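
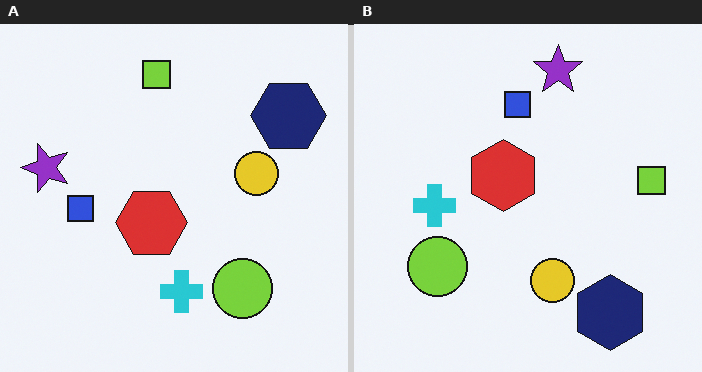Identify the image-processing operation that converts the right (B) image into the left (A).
This is the original image rotated 90° counter-clockwise.

The navy hexagon sits in the bottom-right of the right (B) image and the top-right of the left (A) — consistent with a whole-image 90° counter-clockwise rotation.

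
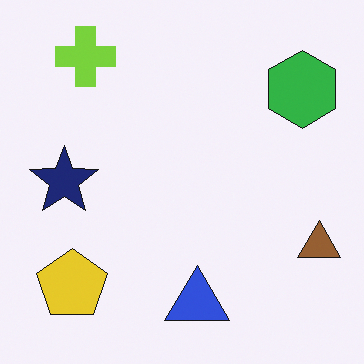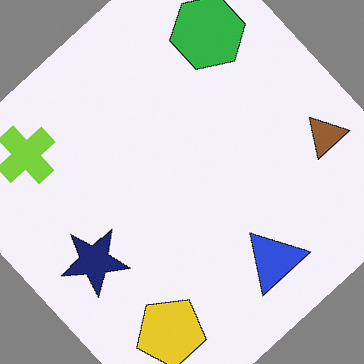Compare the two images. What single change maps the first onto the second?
The second image is the first rotated counter-clockwise by a large amount — several tens of degrees.

Every shape is tilted by the same angle and the image corners show triangular fill wedges — a whole-image rotation by a non-right angle.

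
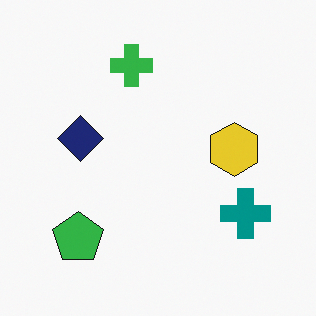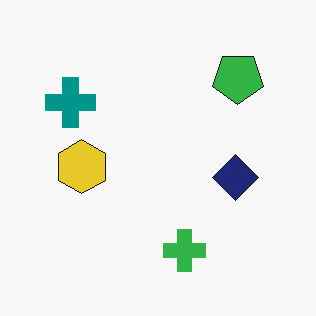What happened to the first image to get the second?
It was rotated 180°.

The green pentagon sits in the bottom-left of the first image and the top-right of the second — consistent with a whole-image 180° rotation.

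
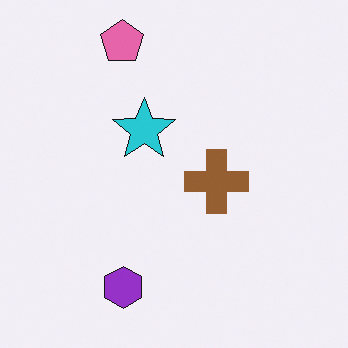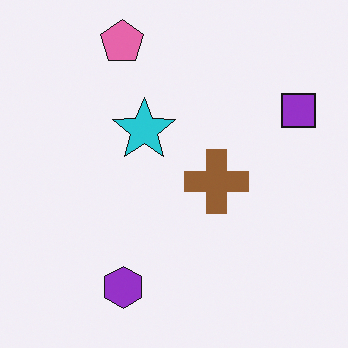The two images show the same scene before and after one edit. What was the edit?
The image was overlaid with an additional purple square.

A purple square appears in the second image that is absent from the first.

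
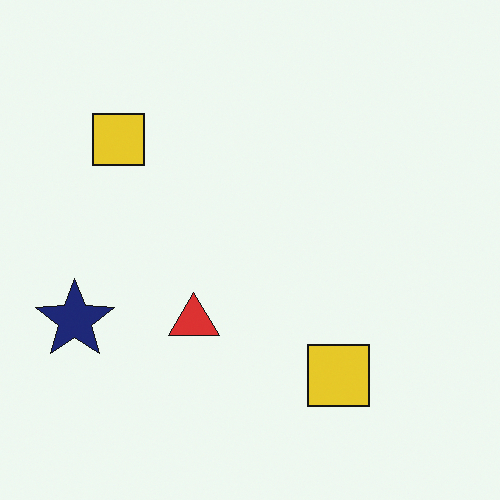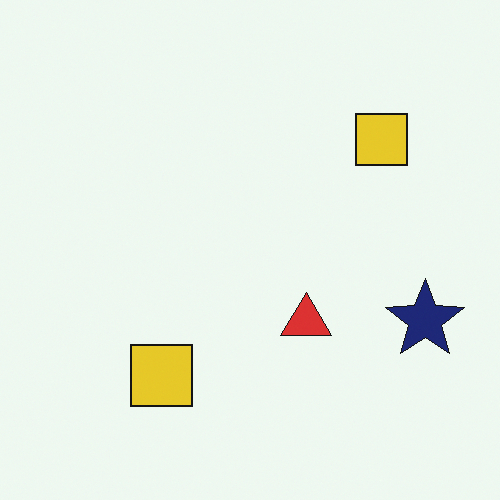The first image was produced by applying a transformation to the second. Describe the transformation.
Flipped horizontally (left ↔ right).

The navy star is in the right of the second image and the left of the first — shapes on opposite sides of the vertical midline have swapped in a mirror flip.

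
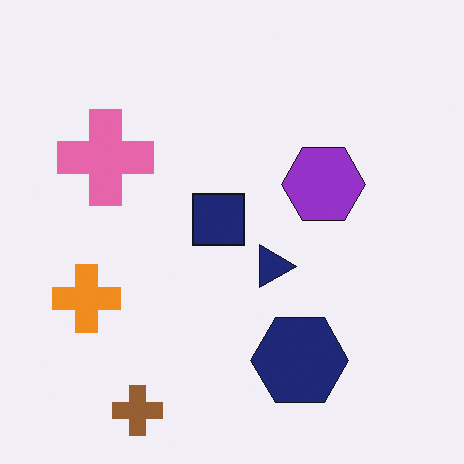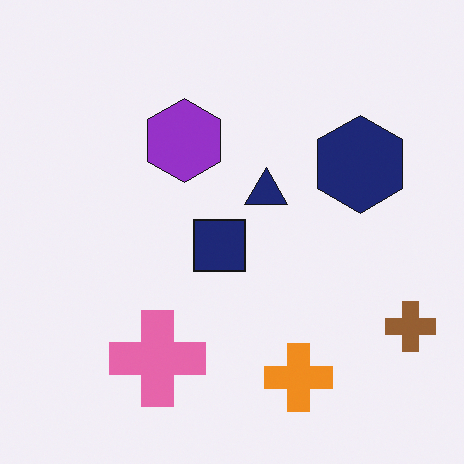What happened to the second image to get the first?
This is the original image rotated 90° clockwise.

The brown cross sits in the bottom-right of the second image and the bottom-left of the first — consistent with a whole-image 90° clockwise rotation.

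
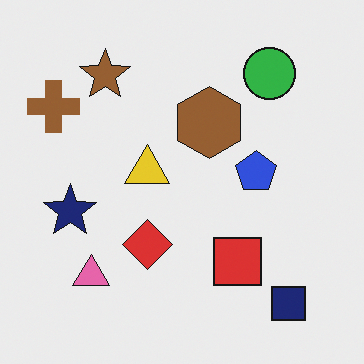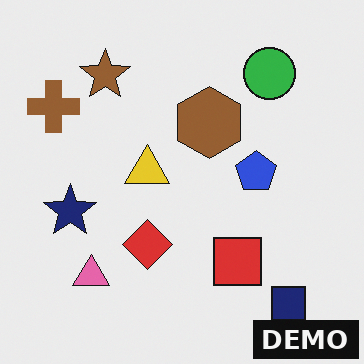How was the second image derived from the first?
The image was watermarked with the text "DEMO" in the lower-right corner.

A dark label reading "DEMO" appears in the lower-right corner.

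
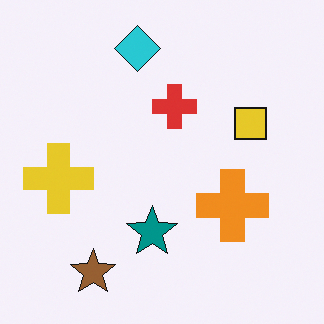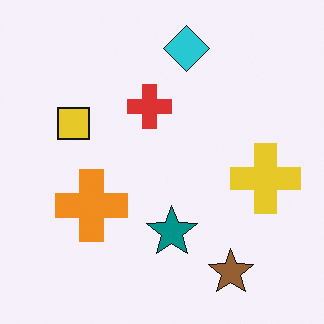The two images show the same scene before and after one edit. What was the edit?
The second image is the first flipped horizontally (left ↔ right).

The yellow cross is in the left of the first image and the right of the second — shapes on opposite sides of the vertical midline have swapped in a mirror flip.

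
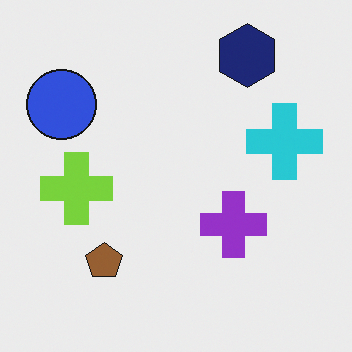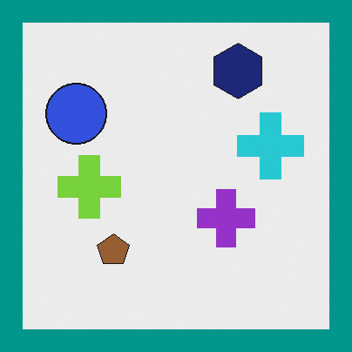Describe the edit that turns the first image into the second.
The second image is the first framed with a teal border.

A solid teal frame runs around the edge of the second image, with the content slightly shrunk inside it.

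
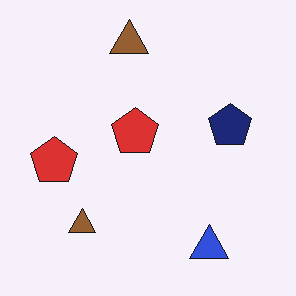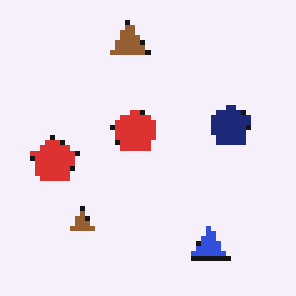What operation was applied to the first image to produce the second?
This is the original image mildly pixelated.

Shapes are reduced to large square blocks; fine edges and outlines are lost — a downscale-then-upscale (mosaic) effect.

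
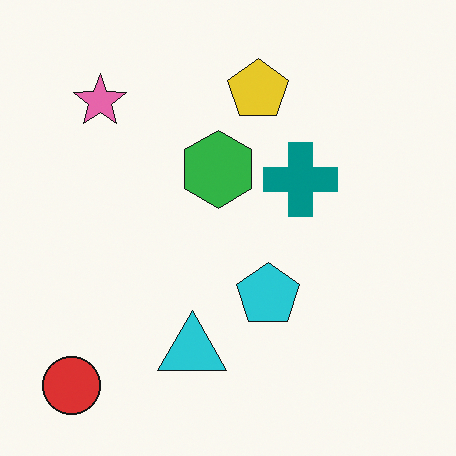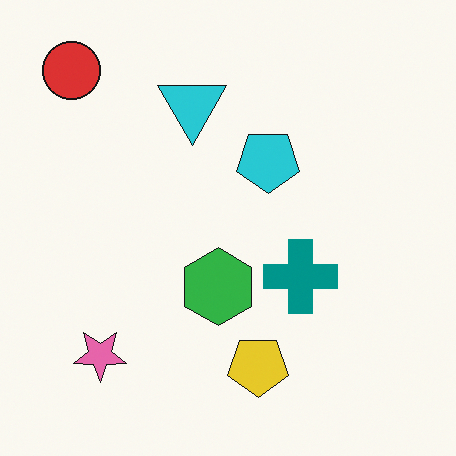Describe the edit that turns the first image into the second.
It was flipped vertically (top ↔ bottom).

The red circle is in the bottom-left of the first image and the top-left of the second — shapes on opposite sides of the horizontal midline have swapped in a mirror flip.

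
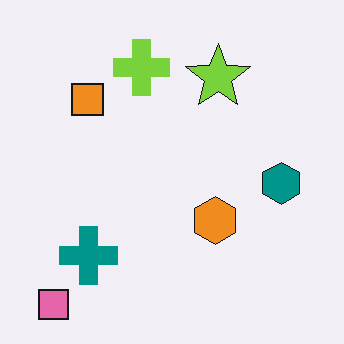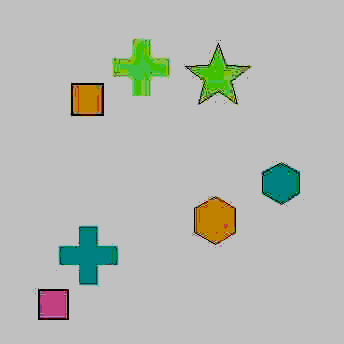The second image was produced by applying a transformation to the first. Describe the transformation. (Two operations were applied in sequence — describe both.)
The second image is the first heavily JPEG-compressed with obvious blocking artifacts, then aggressively posterized.

Blocky 8×8 compression artifacts appear around shape edges and the flat background shows ringing — characteristic JPEG degradation. Each flat color has snapped to a coarser quantized level — most visibly, the near-white background has dropped to a flat grey.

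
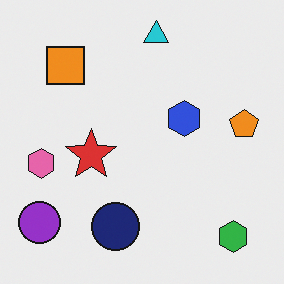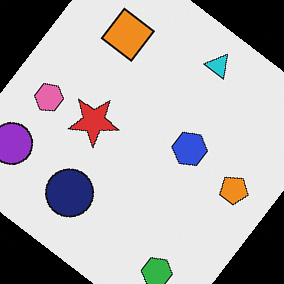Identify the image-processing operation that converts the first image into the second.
Rotated clockwise by a large amount — several tens of degrees.

Every shape is tilted by the same angle and the image corners show triangular fill wedges — a whole-image rotation by a non-right angle.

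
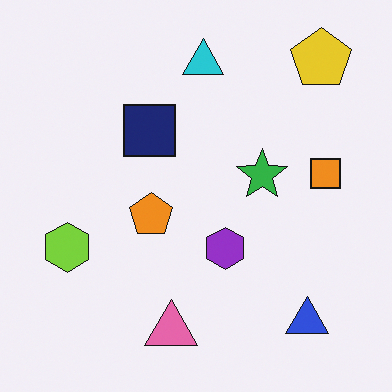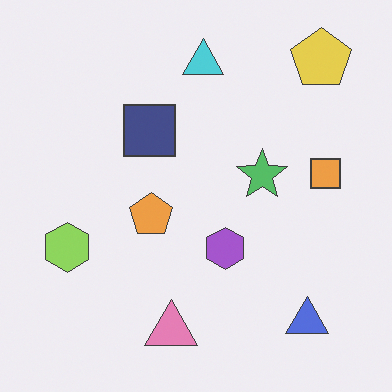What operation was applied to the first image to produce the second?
The transformation is: given slightly reduced contrast.

Tones are pushed toward mid-grey across the whole image — a global contrast change.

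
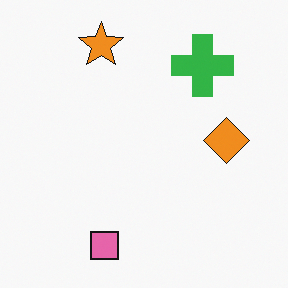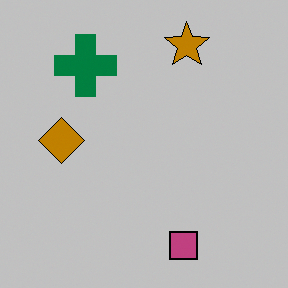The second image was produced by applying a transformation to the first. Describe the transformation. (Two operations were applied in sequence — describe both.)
The transformation is: flipped horizontally (left ↔ right), then aggressively posterized.

The orange diamond is in the right of the first image and the left of the second — shapes on opposite sides of the vertical midline have swapped in a mirror flip. Each flat color has snapped to a coarser quantized level — most visibly, the near-white background has dropped to a flat grey.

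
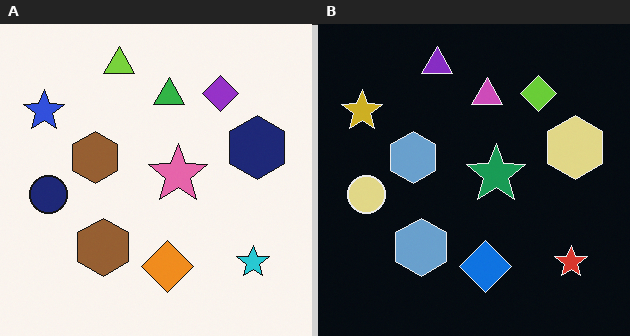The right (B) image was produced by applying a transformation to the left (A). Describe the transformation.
This is the original image color-inverted (negative).

The light background has become dark and every shape's color is its complement — a photographic negative.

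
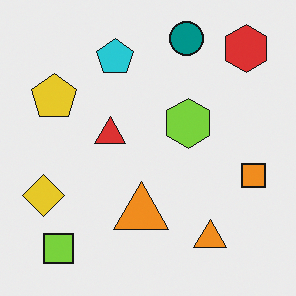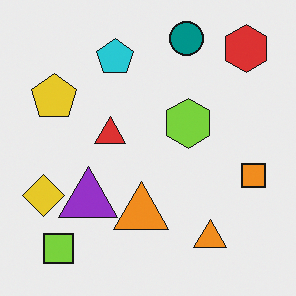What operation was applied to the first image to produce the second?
It was overlaid with an additional purple triangle.

A purple triangle appears in the second image that is absent from the first.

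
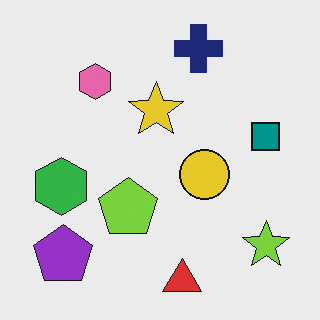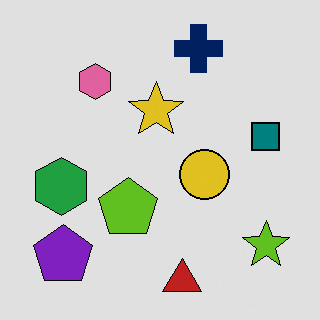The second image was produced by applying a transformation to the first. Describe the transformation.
Posterized to a reduced palette.

Each flat color has snapped to a coarser quantized level — most visibly, the near-white background has dropped to a flat grey.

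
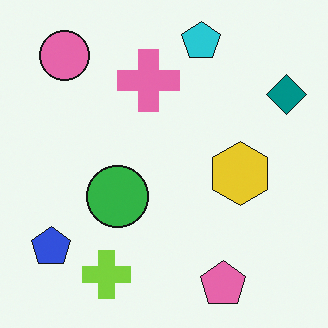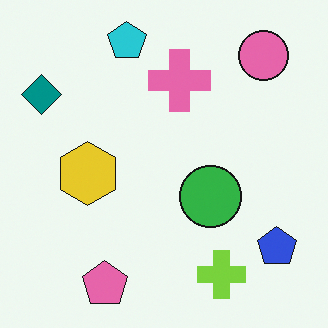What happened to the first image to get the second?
The second image is the first flipped horizontally (left ↔ right).

The teal diamond is in the top-right of the first image and the top-left of the second — shapes on opposite sides of the vertical midline have swapped in a mirror flip.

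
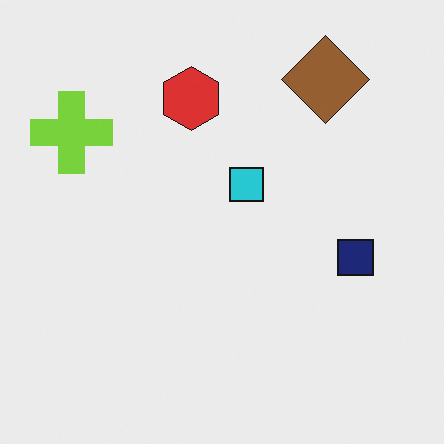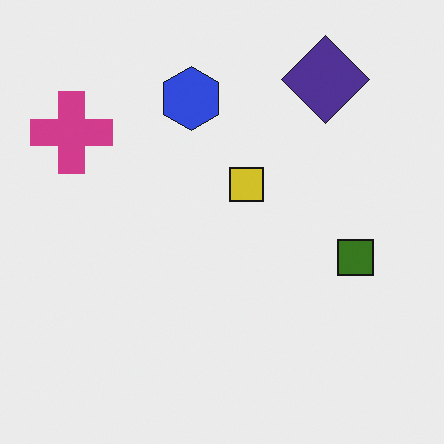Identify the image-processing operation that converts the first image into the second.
The image was hue-shifted through roughly half the color wheel.

Every shape's color has rotated by the same amount around the hue wheel — a uniform hue shift.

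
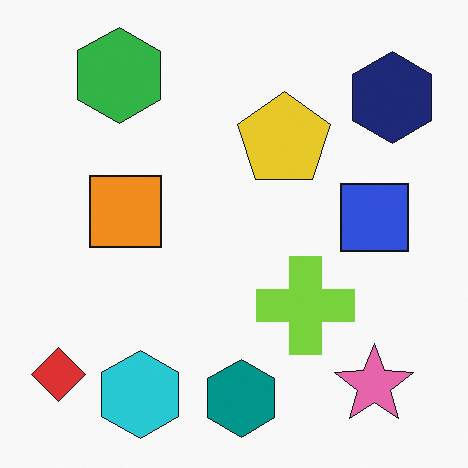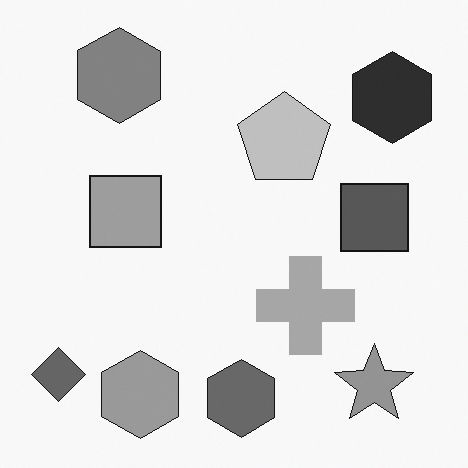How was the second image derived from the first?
The second image is the first converted to grayscale.

All color is removed — every shape is now a shade of grey.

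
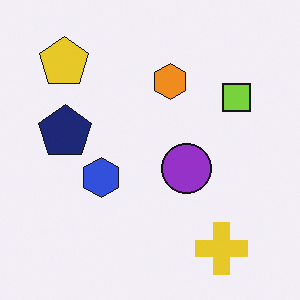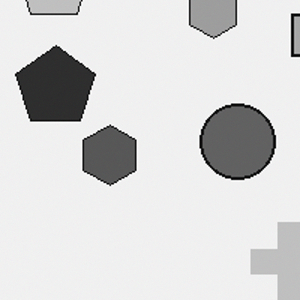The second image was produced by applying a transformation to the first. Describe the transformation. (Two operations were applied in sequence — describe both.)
Cropped slightly and scaled back up, then converted to grayscale.

The visible shapes are larger and the field of view is narrower; shapes near the original edges may be partly or wholly outside the frame — a crop-and-rescale. All color is removed — every shape is now a shade of grey.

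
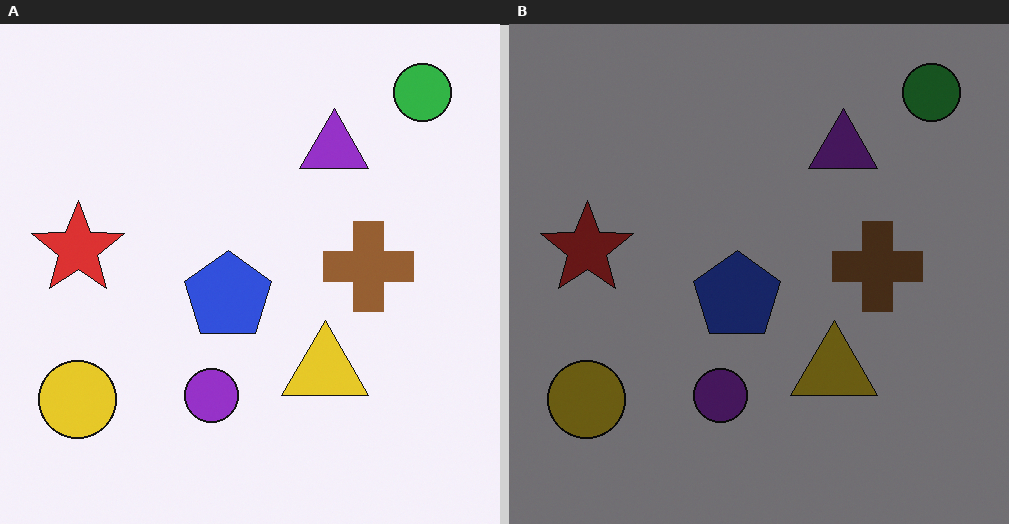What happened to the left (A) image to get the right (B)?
It was darkened a lot.

Every pixel — background and shapes alike — is uniformly darkened.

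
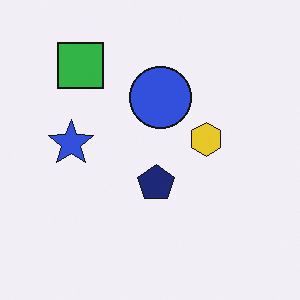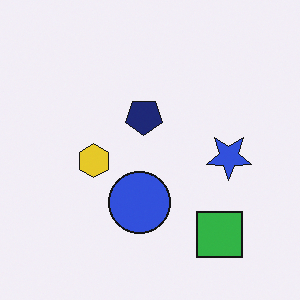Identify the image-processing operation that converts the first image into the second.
This is the original image rotated 180°.

The green square sits in the top-left of the first image and the bottom-right of the second — consistent with a whole-image 180° rotation.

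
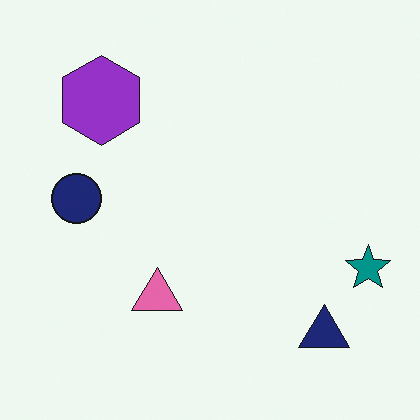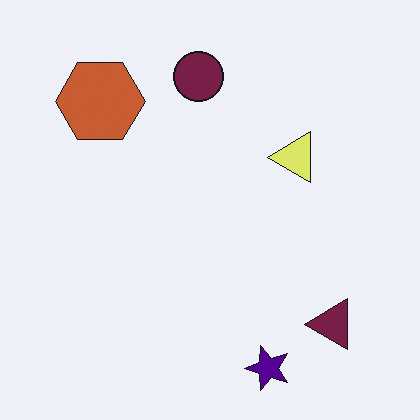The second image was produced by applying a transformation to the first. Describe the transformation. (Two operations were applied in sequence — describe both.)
The second image is the first hue-shifted by a moderate amount, then transposed (reflected across the top-left ↔ bottom-right diagonal).

Every shape's color has rotated by the same amount around the hue wheel — a uniform hue shift. Shapes have swapped their row and column positions — what was in the top-right is now in the bottom-left — a diagonal reflection.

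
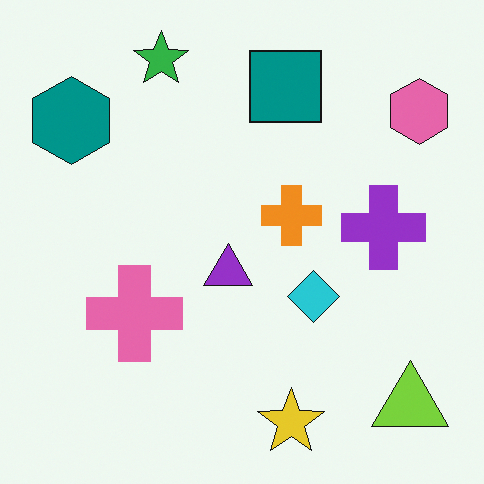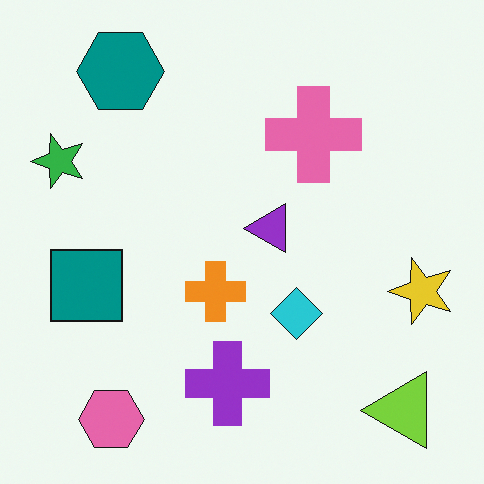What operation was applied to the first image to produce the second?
Transposed (reflected across the top-left ↔ bottom-right diagonal).

Shapes have swapped their row and column positions — what was in the top-right is now in the bottom-left — a diagonal reflection.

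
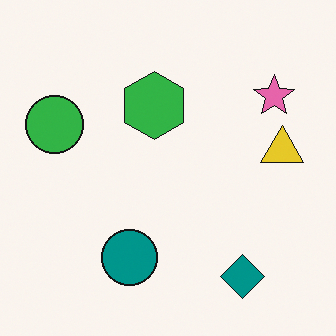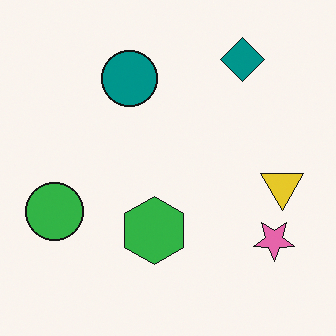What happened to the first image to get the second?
The second image is the first flipped vertically (top ↔ bottom).

The teal diamond is in the bottom-right of the first image and the top-right of the second — shapes on opposite sides of the horizontal midline have swapped in a mirror flip.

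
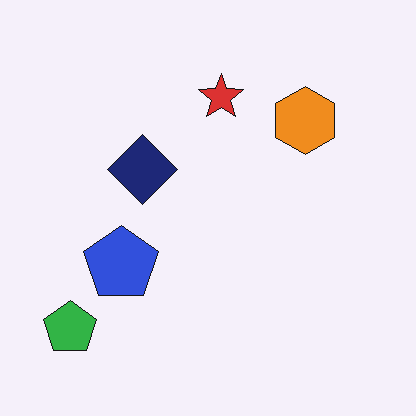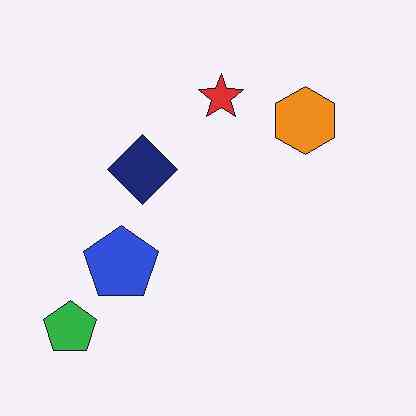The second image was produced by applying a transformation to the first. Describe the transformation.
The transformation is: JPEG-compressed with visible artifacts.

Blocky 8×8 compression artifacts appear around shape edges and the flat background shows ringing — characteristic JPEG degradation.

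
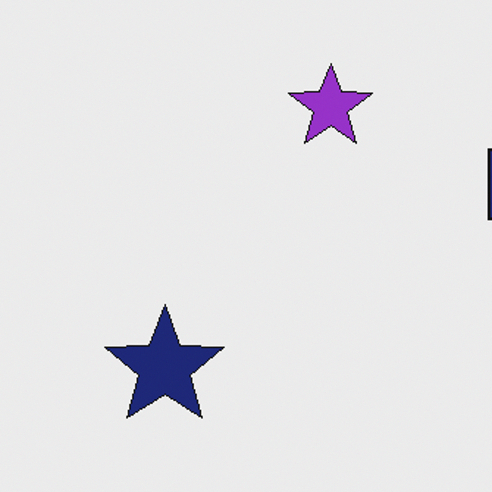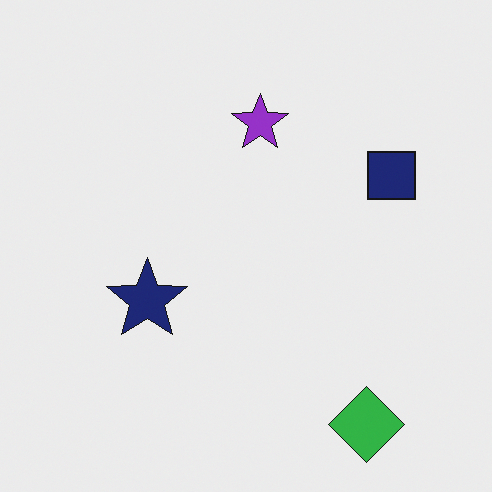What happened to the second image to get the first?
The first image is the second cropped slightly and scaled back up.

The visible shapes are larger and the field of view is narrower; shapes near the original edges may be partly or wholly outside the frame — a crop-and-rescale.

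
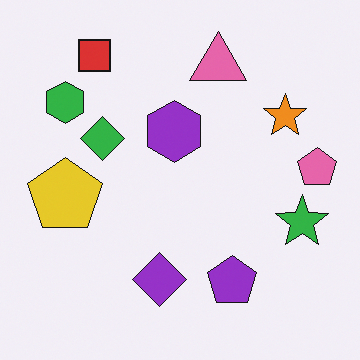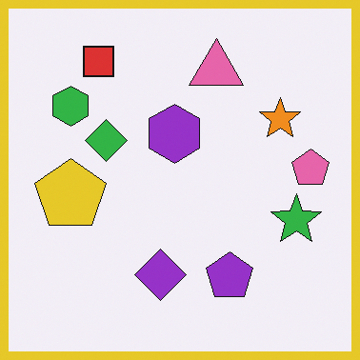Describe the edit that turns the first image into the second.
It was framed with a yellow border.

A solid yellow frame runs around the edge of the second image, with the content slightly shrunk inside it.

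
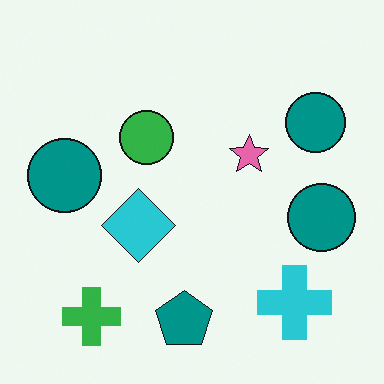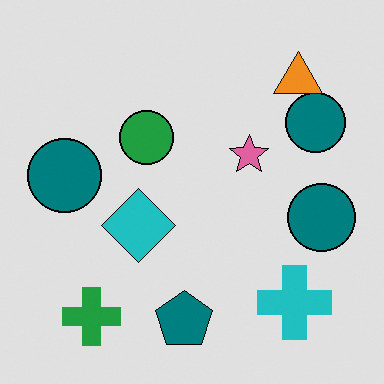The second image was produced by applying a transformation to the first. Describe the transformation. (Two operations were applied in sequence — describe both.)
This is the original image moderately posterized, then overlaid with an additional orange triangle.

Each flat color has snapped to a coarser quantized level — most visibly, the near-white background has dropped to a flat grey. An orange triangle appears in the second image that is absent from the first.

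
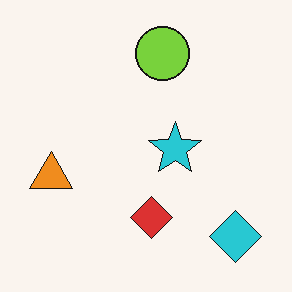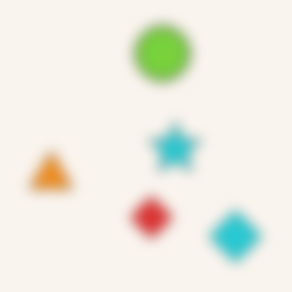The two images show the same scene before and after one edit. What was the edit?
Heavily blurred.

Shape edges and outlines are uniformly softened across the whole image.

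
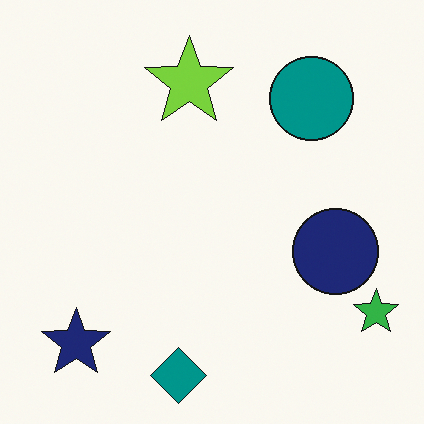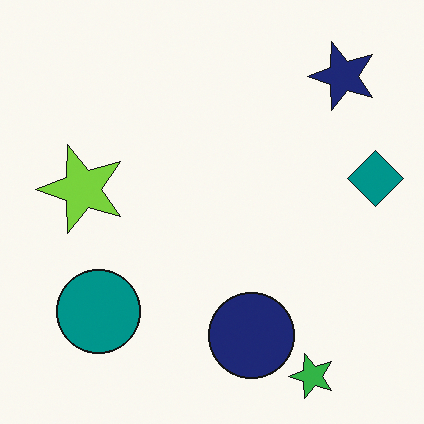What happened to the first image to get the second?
The image was transposed (reflected across the top-left ↔ bottom-right diagonal).

Shapes have swapped their row and column positions — what was in the top-right is now in the bottom-left — a diagonal reflection.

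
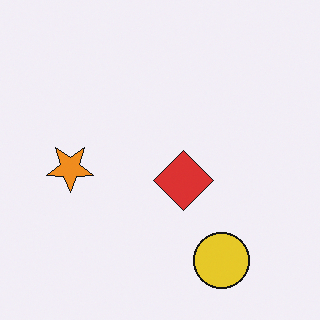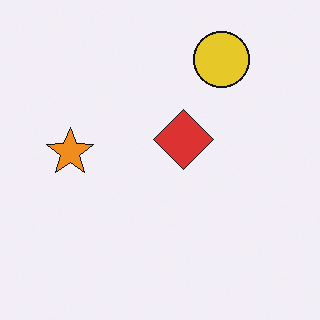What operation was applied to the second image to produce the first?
The image was flipped vertically (top ↔ bottom).

The yellow circle is in the top-right of the second image and the bottom-right of the first — shapes on opposite sides of the horizontal midline have swapped in a mirror flip.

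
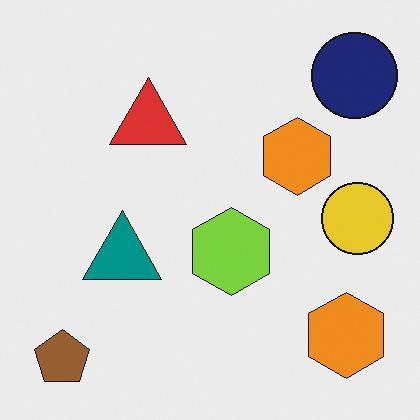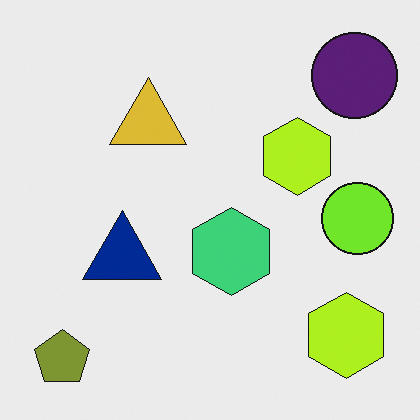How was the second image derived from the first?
The image was hue-shifted by a small amount.

Every shape's color has rotated by the same amount around the hue wheel — a uniform hue shift.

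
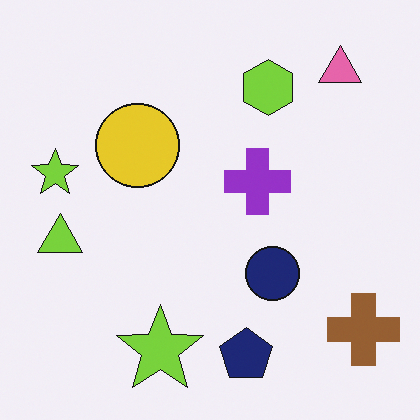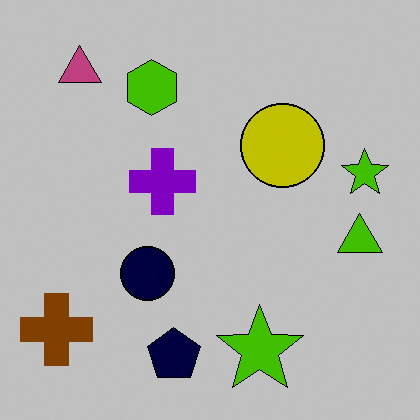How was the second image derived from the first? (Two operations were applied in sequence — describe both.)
This is the original image aggressively posterized, then flipped horizontally (left ↔ right).

Each flat color has snapped to a coarser quantized level — most visibly, the near-white background has dropped to a flat grey. The brown cross is in the bottom-right of the first image and the bottom-left of the second — shapes on opposite sides of the vertical midline have swapped in a mirror flip.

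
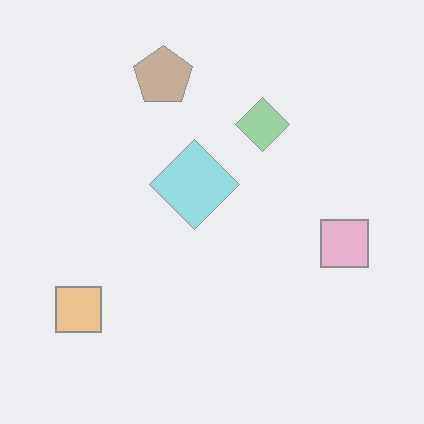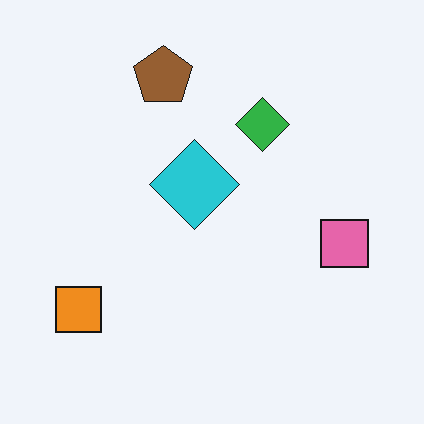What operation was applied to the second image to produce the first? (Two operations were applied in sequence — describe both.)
It was heavily JPEG-compressed with obvious blocking artifacts, then given much lower contrast.

Blocky 8×8 compression artifacts appear around shape edges and the flat background shows ringing — characteristic JPEG degradation. Tones are pushed toward mid-grey across the whole image — a global contrast change.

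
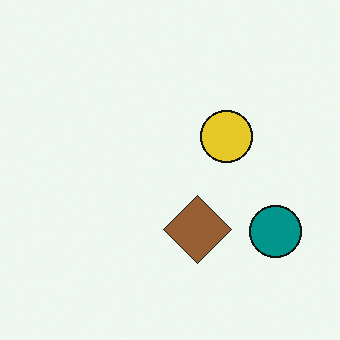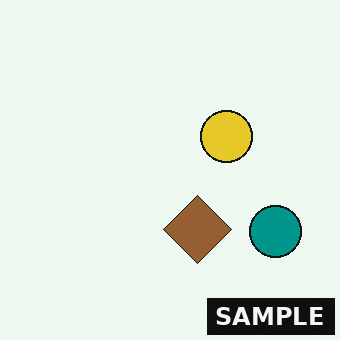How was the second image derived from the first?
It was watermarked with the text "SAMPLE" in the lower-right corner.

A dark label reading "SAMPLE" appears in the lower-right corner.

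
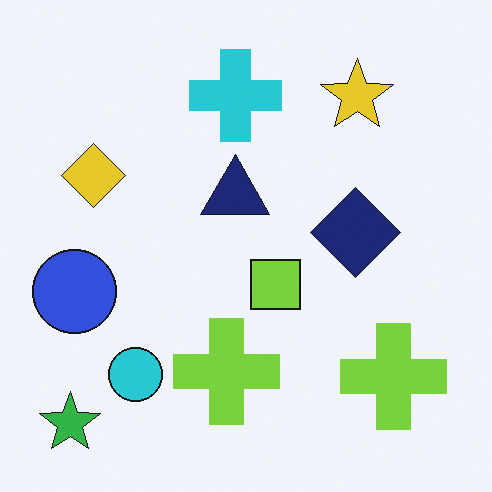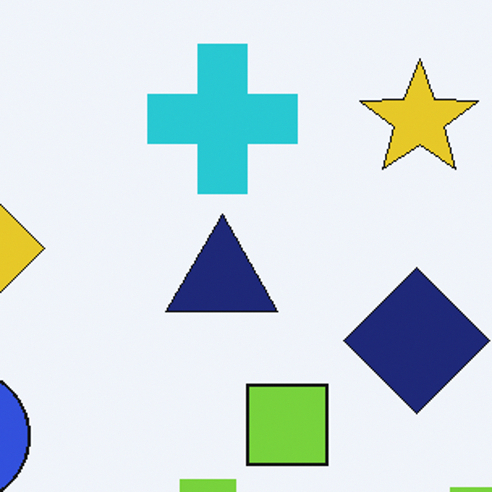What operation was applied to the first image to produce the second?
It was cropped to a noticeably smaller region and rescaled.

The visible shapes are larger and the field of view is narrower; shapes near the original edges may be partly or wholly outside the frame — a crop-and-rescale.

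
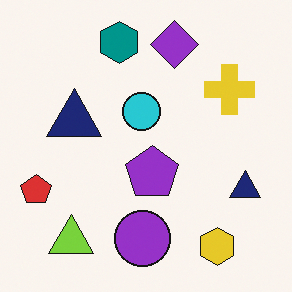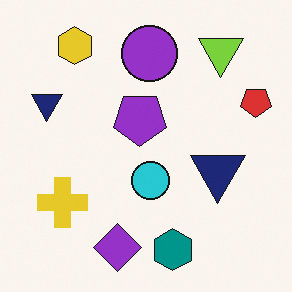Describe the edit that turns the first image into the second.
The image was rotated 180°.

The yellow hexagon sits in the bottom-right of the first image and the top-left of the second — consistent with a whole-image 180° rotation.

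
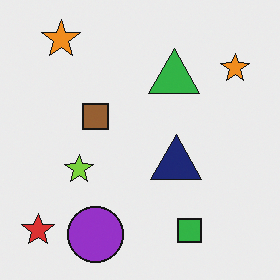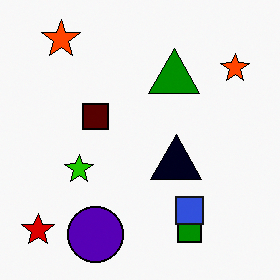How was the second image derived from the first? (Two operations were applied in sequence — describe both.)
It was boosted in contrast, then overlaid with an additional blue square.

Tones are pushed away from mid-grey across the whole image — a global contrast change. A blue square appears in the second image that is absent from the first.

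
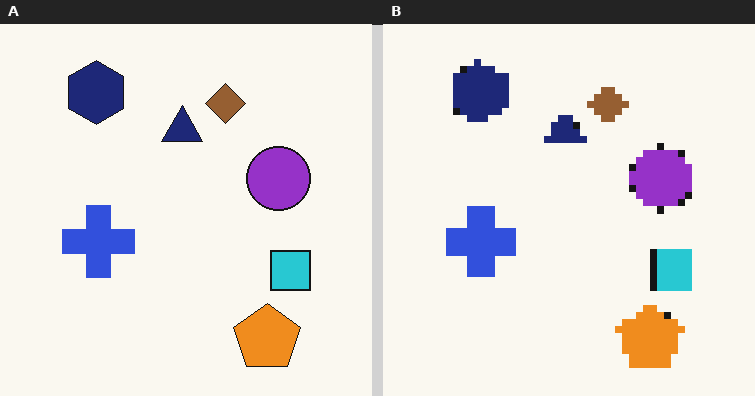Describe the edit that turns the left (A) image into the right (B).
The right (B) image is the left (A) moderately pixelated.

Shapes are reduced to large square blocks; fine edges and outlines are lost — a downscale-then-upscale (mosaic) effect.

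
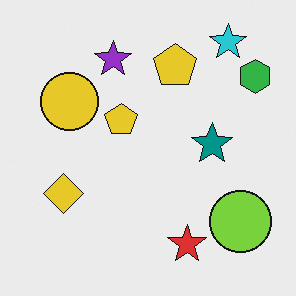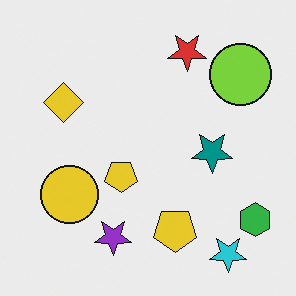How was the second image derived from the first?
Flipped vertically (top ↔ bottom).

The cyan star is in the top-right of the first image and the bottom-right of the second — shapes on opposite sides of the horizontal midline have swapped in a mirror flip.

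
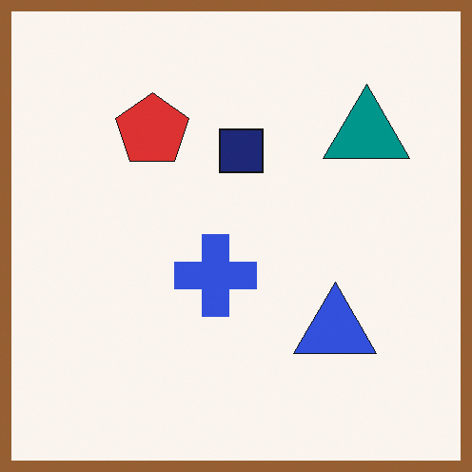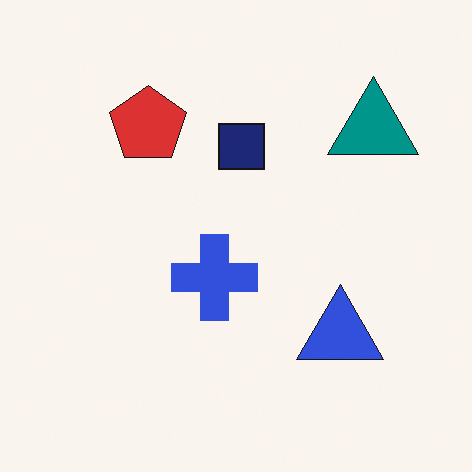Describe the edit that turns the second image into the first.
This is the original image framed with a brown border.

A solid brown frame runs around the edge of the first image, with the content slightly shrunk inside it.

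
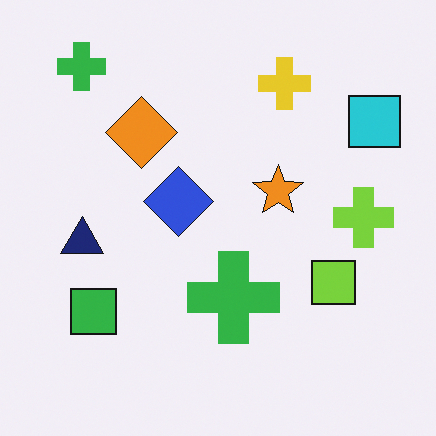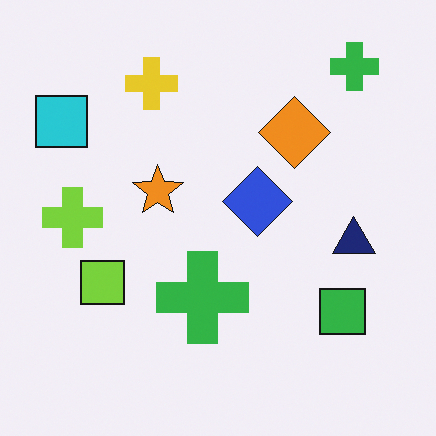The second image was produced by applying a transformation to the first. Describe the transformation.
The second image is the first flipped horizontally (left ↔ right).

The cyan square is in the top-right of the first image and the top-left of the second — shapes on opposite sides of the vertical midline have swapped in a mirror flip.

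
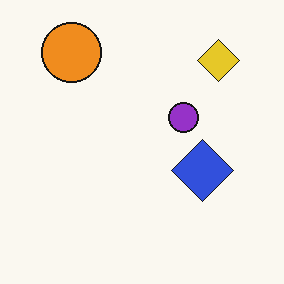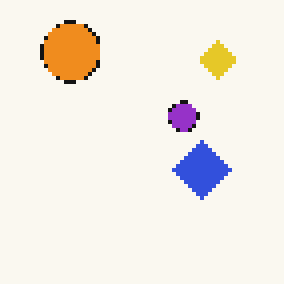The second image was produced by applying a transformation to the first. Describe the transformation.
This is the original image lightly pixelated (a mild mosaic effect).

Shapes are reduced to large square blocks; fine edges and outlines are lost — a downscale-then-upscale (mosaic) effect.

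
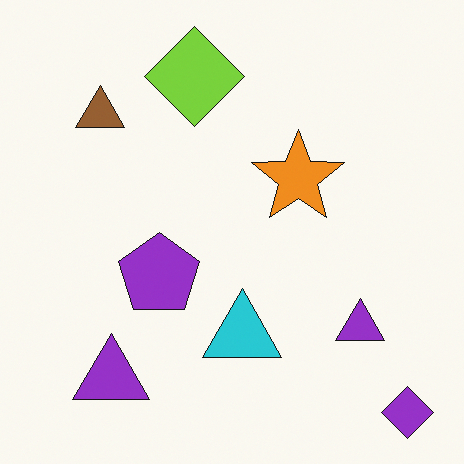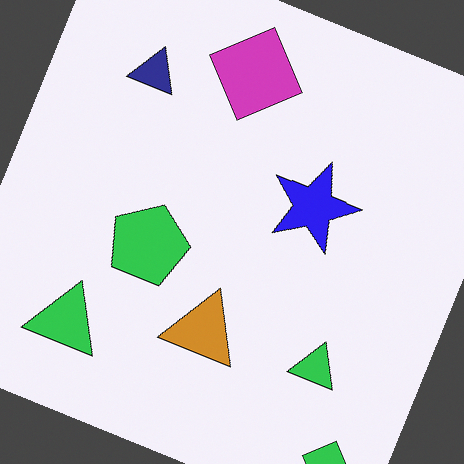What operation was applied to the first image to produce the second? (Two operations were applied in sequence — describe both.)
This is the original image hue-shifted through roughly half the color wheel, then rotated clockwise by a moderate amount.

Every shape's color has rotated by the same amount around the hue wheel — a uniform hue shift. Every shape is tilted by the same angle and the image corners show triangular fill wedges — a whole-image rotation by a non-right angle.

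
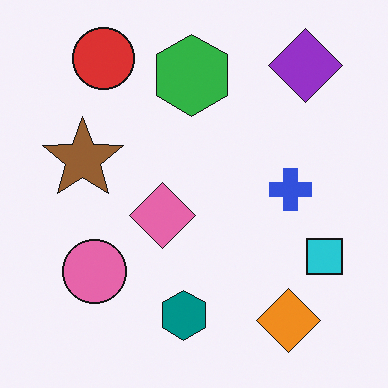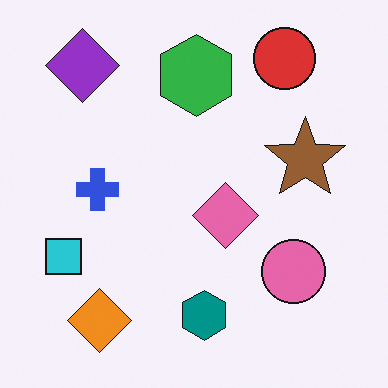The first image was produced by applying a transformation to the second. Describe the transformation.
The image was flipped horizontally (left ↔ right).

The cyan square is in the left of the second image and the right of the first — shapes on opposite sides of the vertical midline have swapped in a mirror flip.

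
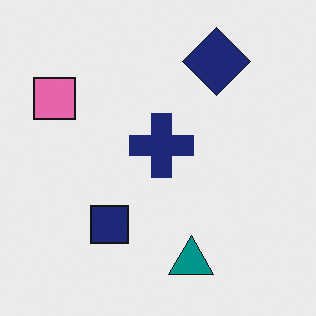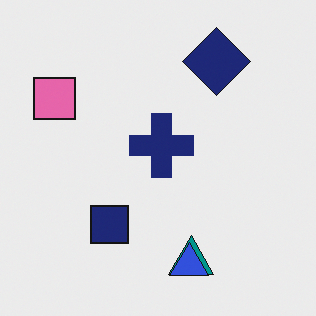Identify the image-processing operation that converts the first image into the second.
Overlaid with an additional blue triangle.

A blue triangle appears in the second image that is absent from the first.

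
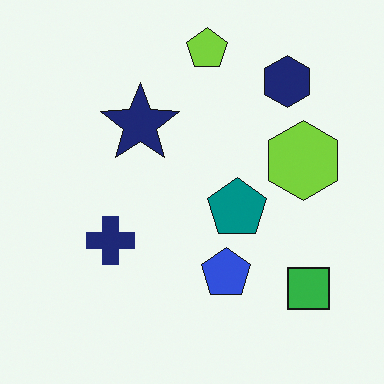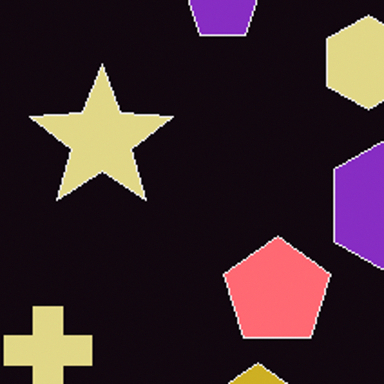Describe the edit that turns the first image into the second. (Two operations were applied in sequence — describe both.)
The second image is the first color-inverted (negative), then cropped to a noticeably smaller region and rescaled.

The light background has become dark and every shape's color is its complement — a photographic negative. The visible shapes are larger and the field of view is narrower; shapes near the original edges may be partly or wholly outside the frame — a crop-and-rescale.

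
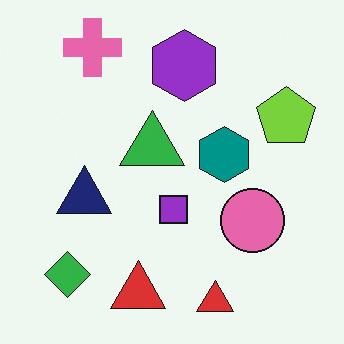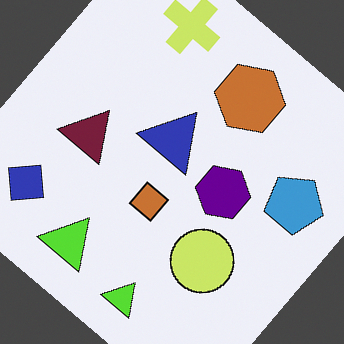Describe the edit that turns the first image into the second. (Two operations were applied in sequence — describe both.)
The second image is the first rotated clockwise by a large amount — several tens of degrees, then hue-shifted through roughly a third of the color wheel.

Every shape is tilted by the same angle and the image corners show triangular fill wedges — a whole-image rotation by a non-right angle. Every shape's color has rotated by the same amount around the hue wheel — a uniform hue shift.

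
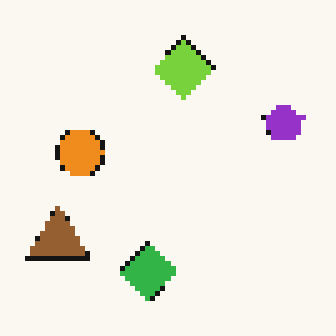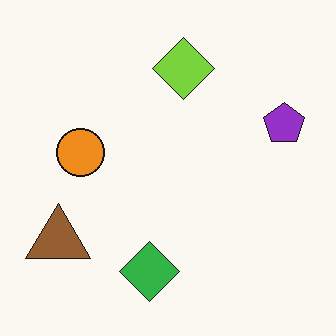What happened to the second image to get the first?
The image was lightly pixelated (a mild mosaic effect).

Shapes are reduced to large square blocks; fine edges and outlines are lost — a downscale-then-upscale (mosaic) effect.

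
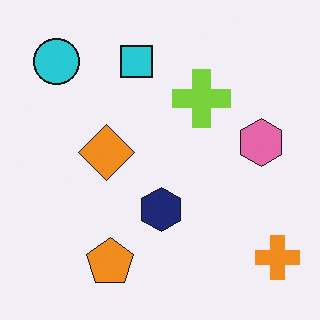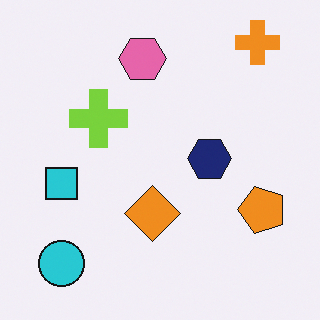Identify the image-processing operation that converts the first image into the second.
Rotated 90° counter-clockwise.

The orange cross sits in the bottom-right of the first image and the top-right of the second — consistent with a whole-image 90° counter-clockwise rotation.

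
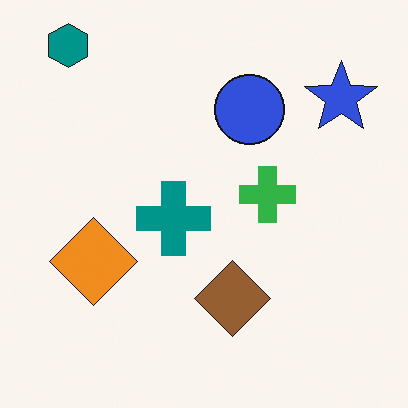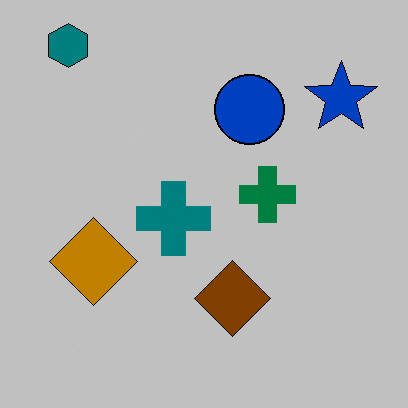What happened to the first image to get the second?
This is the original image aggressively posterized.

Each flat color has snapped to a coarser quantized level — most visibly, the near-white background has dropped to a flat grey.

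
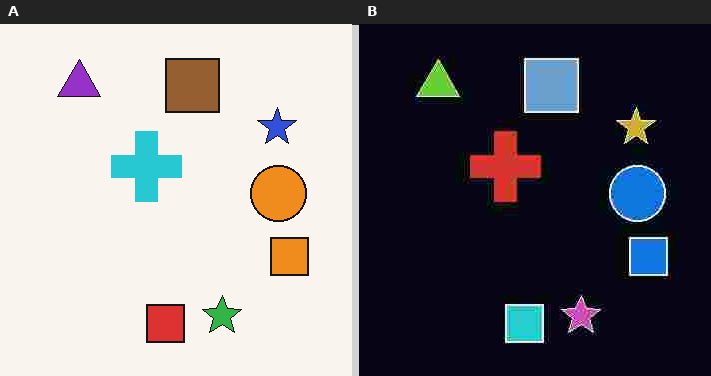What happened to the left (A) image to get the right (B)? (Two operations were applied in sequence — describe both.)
This is the original image color-inverted (negative), then degraded with heavy JPEG compression.

The light background has become dark and every shape's color is its complement — a photographic negative. Blocky 8×8 compression artifacts appear around shape edges and the flat background shows ringing — characteristic JPEG degradation.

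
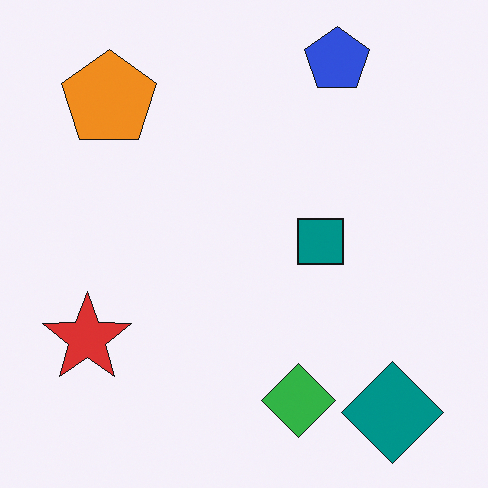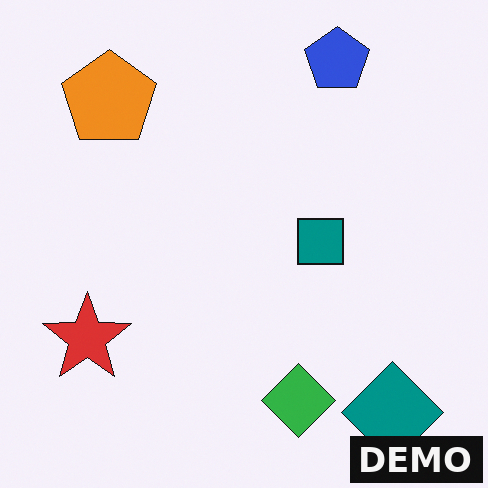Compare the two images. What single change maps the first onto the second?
The second image is the first watermarked with the text "DEMO" in the lower-right corner.

A dark label reading "DEMO" appears in the lower-right corner.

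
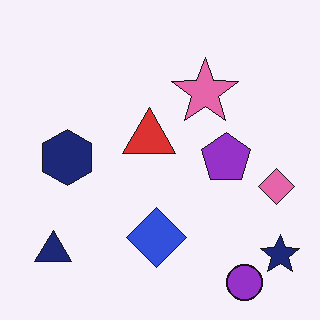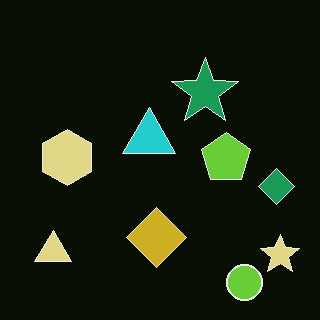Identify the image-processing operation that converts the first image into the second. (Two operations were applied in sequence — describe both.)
This is the original image color-inverted (negative), then JPEG-compressed with visible artifacts.

The light background has become dark and every shape's color is its complement — a photographic negative. Blocky 8×8 compression artifacts appear around shape edges and the flat background shows ringing — characteristic JPEG degradation.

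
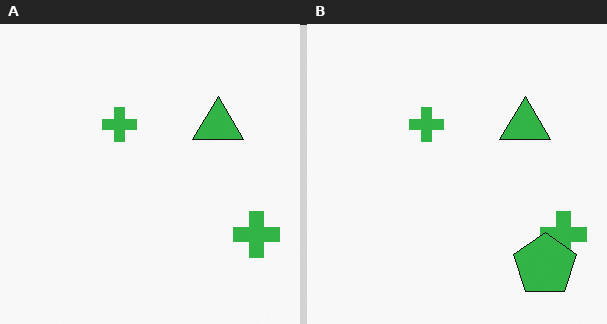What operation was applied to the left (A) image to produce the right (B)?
This is the original image overlaid with an additional green pentagon.

A green pentagon appears in the right (B) image that is absent from the left (A).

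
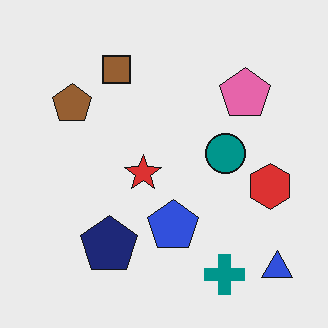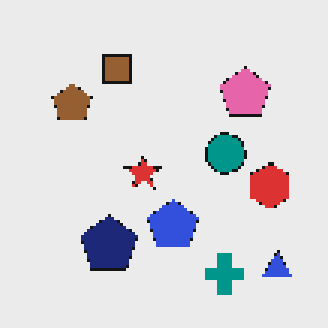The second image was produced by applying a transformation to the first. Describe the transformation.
The image was lightly pixelated (a mild mosaic effect).

Shapes are reduced to large square blocks; fine edges and outlines are lost — a downscale-then-upscale (mosaic) effect.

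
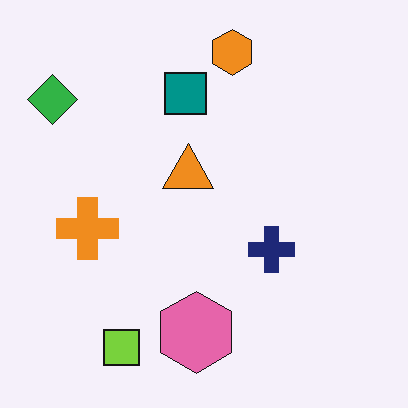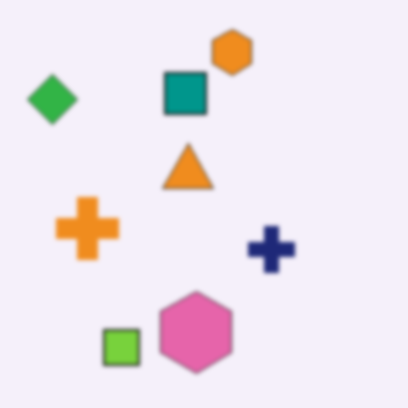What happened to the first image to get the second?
It was lightly blurred.

Shape edges and outlines are uniformly softened across the whole image.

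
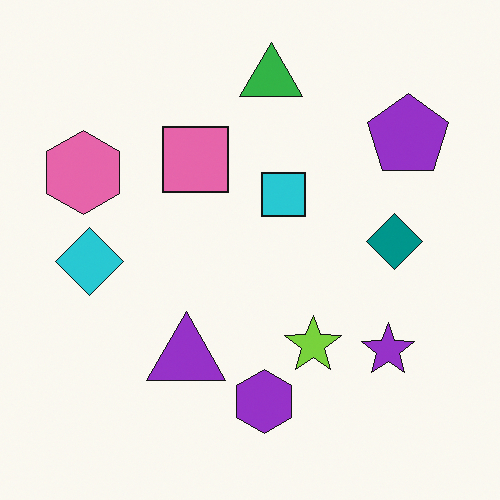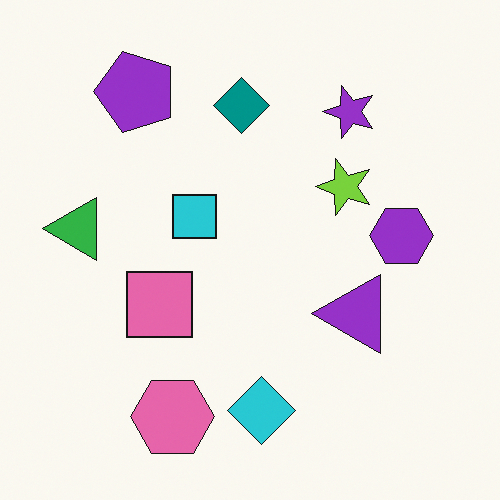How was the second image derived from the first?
Rotated 90° counter-clockwise.

The purple pentagon sits in the top-right of the first image and the top-left of the second — consistent with a whole-image 90° counter-clockwise rotation.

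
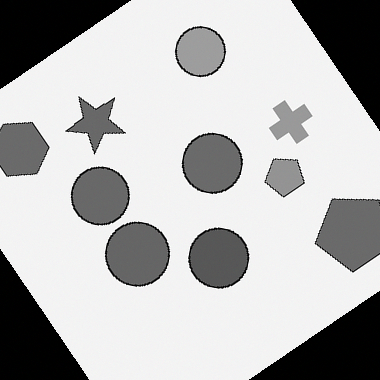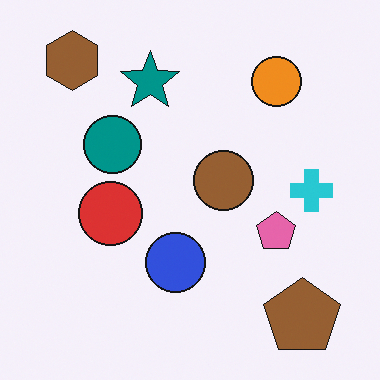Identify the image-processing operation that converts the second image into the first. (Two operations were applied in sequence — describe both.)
It was converted to grayscale, then rotated counter-clockwise by a large amount — several tens of degrees.

All color is removed — every shape is now a shade of grey. Every shape is tilted by the same angle and the image corners show triangular fill wedges — a whole-image rotation by a non-right angle.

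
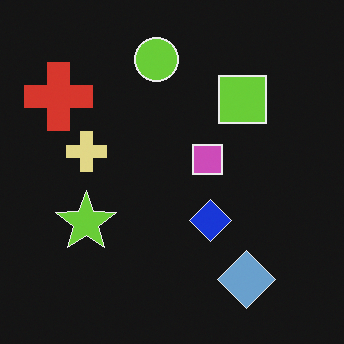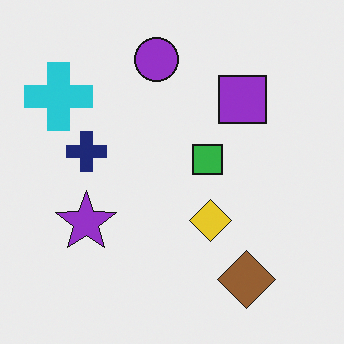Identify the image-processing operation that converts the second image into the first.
Color-inverted (negative).

The light background has become dark and every shape's color is its complement — a photographic negative.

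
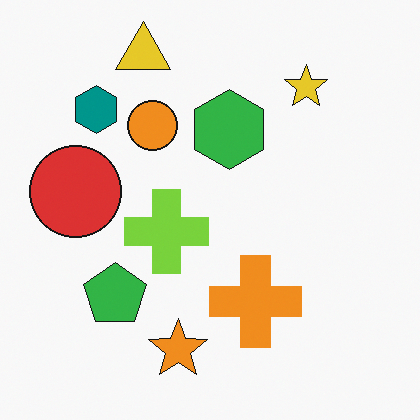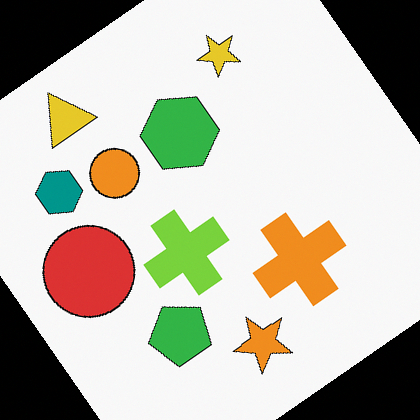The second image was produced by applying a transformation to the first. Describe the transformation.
The transformation is: rotated counter-clockwise by a large amount — several tens of degrees.

Every shape is tilted by the same angle and the image corners show triangular fill wedges — a whole-image rotation by a non-right angle.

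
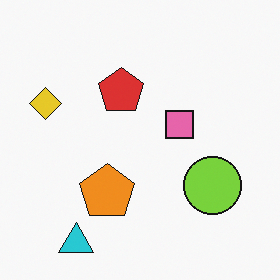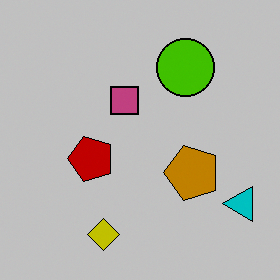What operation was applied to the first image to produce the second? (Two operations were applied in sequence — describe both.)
The second image is the first aggressively posterized, then rotated 90° counter-clockwise.

Each flat color has snapped to a coarser quantized level — most visibly, the near-white background has dropped to a flat grey. The cyan triangle sits in the bottom-left of the first image and the bottom-right of the second — consistent with a whole-image 90° counter-clockwise rotation.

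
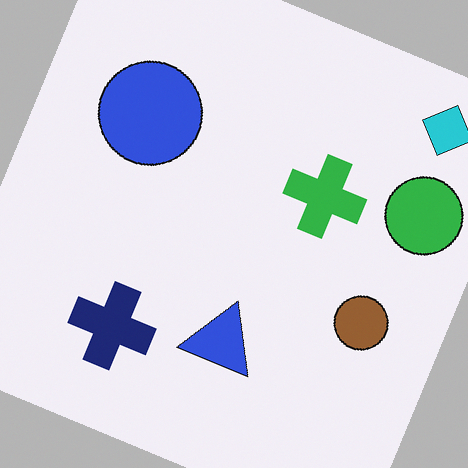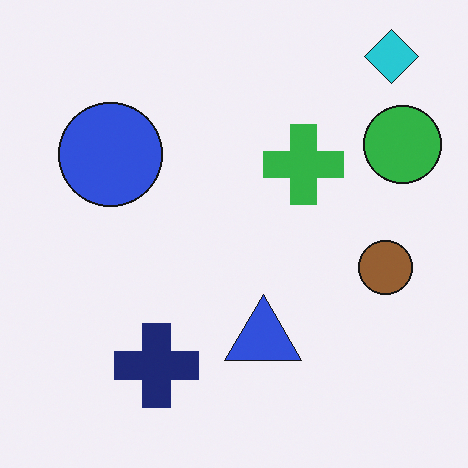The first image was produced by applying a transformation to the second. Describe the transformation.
It was rotated clockwise by a moderate amount.

Every shape is tilted by the same angle and the image corners show triangular fill wedges — a whole-image rotation by a non-right angle.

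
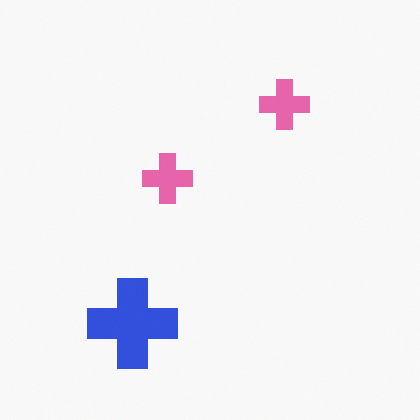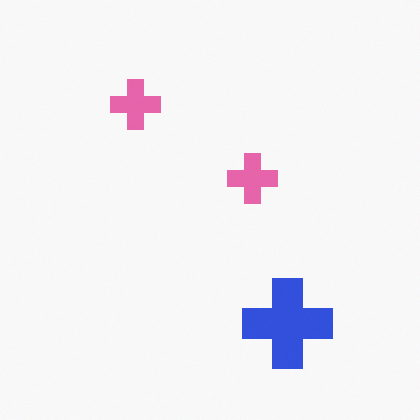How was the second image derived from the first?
The transformation is: flipped horizontally (left ↔ right).

The blue cross is in the bottom-left of the first image and the bottom-right of the second — shapes on opposite sides of the vertical midline have swapped in a mirror flip.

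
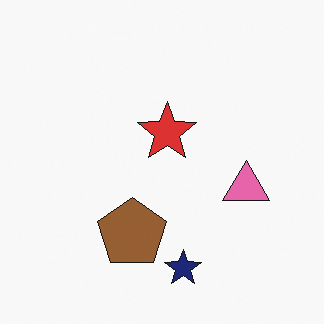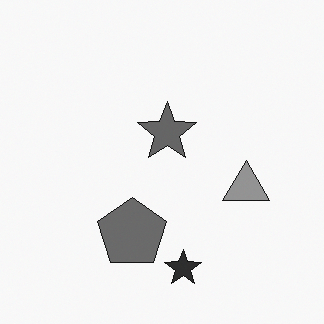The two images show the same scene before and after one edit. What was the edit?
This is the original image converted to grayscale.

All color is removed — every shape is now a shade of grey.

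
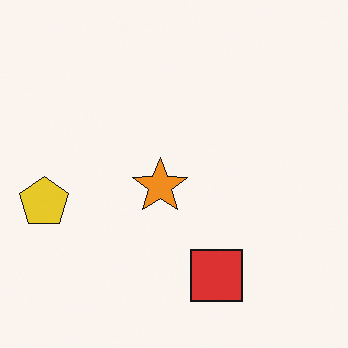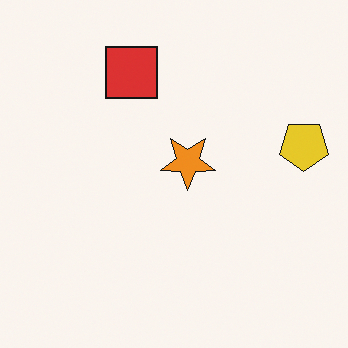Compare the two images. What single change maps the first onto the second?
It was rotated 180°.

The yellow pentagon sits in the left of the first image and the right of the second — consistent with a whole-image 180° rotation.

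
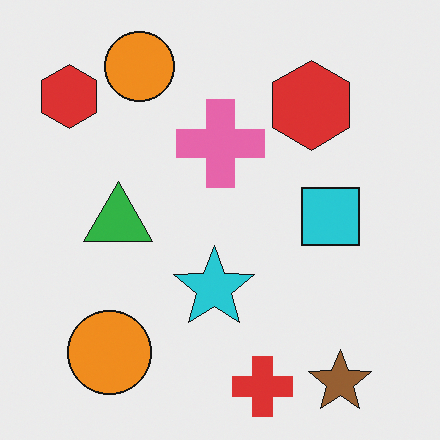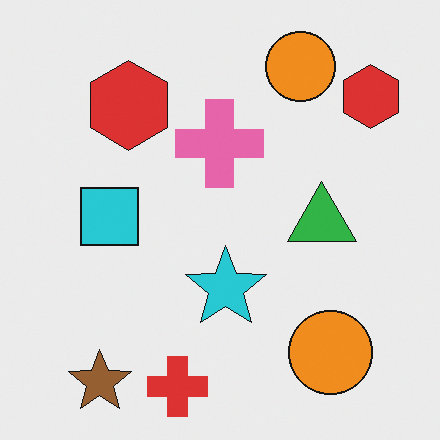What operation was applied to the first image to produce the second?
Flipped horizontally (left ↔ right).

The brown star is in the bottom-right of the first image and the bottom-left of the second — shapes on opposite sides of the vertical midline have swapped in a mirror flip.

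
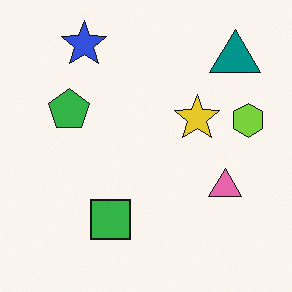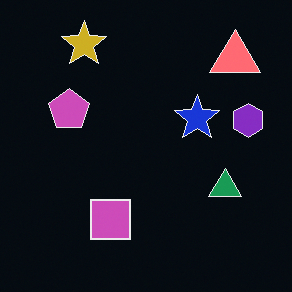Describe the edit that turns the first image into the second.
The transformation is: color-inverted (negative).

The light background has become dark and every shape's color is its complement — a photographic negative.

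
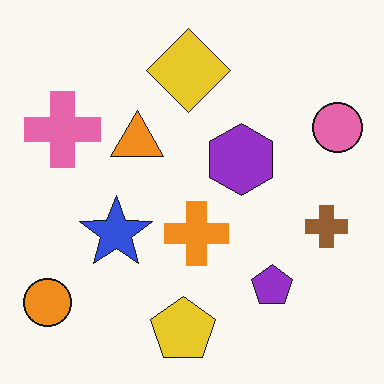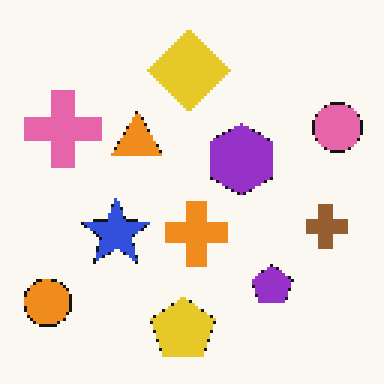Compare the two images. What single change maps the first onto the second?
The second image is the first mildly pixelated.

Shapes are reduced to large square blocks; fine edges and outlines are lost — a downscale-then-upscale (mosaic) effect.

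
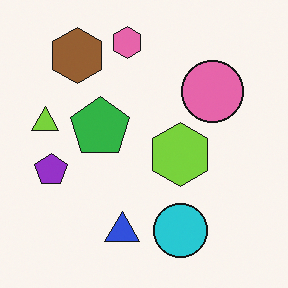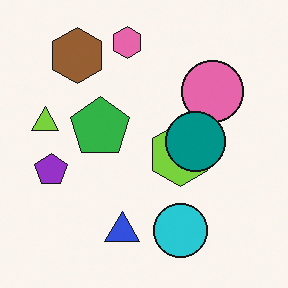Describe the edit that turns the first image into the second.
The transformation is: overlaid with an additional teal circle.

A teal circle appears in the second image that is absent from the first.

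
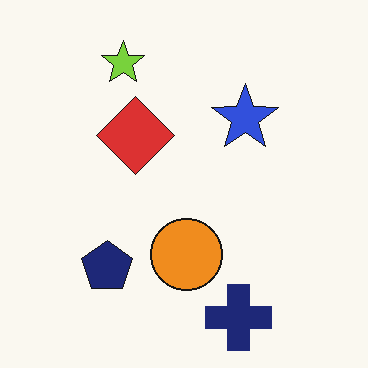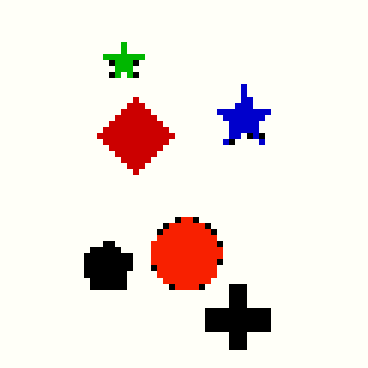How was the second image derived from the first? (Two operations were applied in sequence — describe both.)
This is the original image moderately pixelated, then given much higher contrast.

Shapes are reduced to large square blocks; fine edges and outlines are lost — a downscale-then-upscale (mosaic) effect. Tones are pushed away from mid-grey across the whole image — a global contrast change.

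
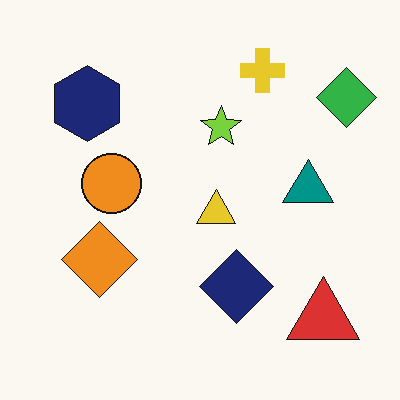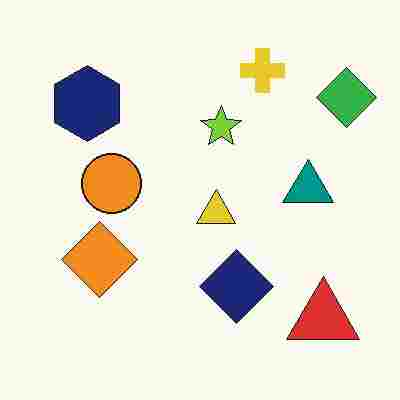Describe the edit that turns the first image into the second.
This is the original image heavily JPEG-compressed with obvious blocking artifacts.

Blocky 8×8 compression artifacts appear around shape edges and the flat background shows ringing — characteristic JPEG degradation.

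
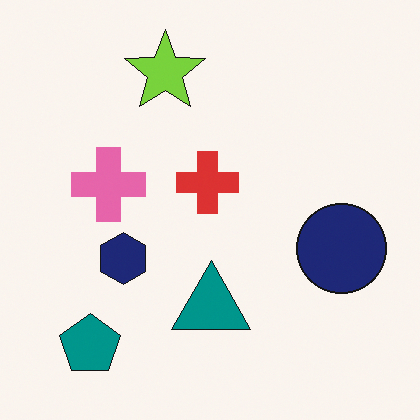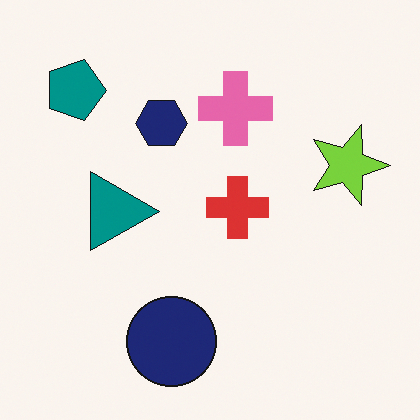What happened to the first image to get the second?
The image was rotated 90° clockwise.

The teal pentagon sits in the bottom-left of the first image and the top-left of the second — consistent with a whole-image 90° clockwise rotation.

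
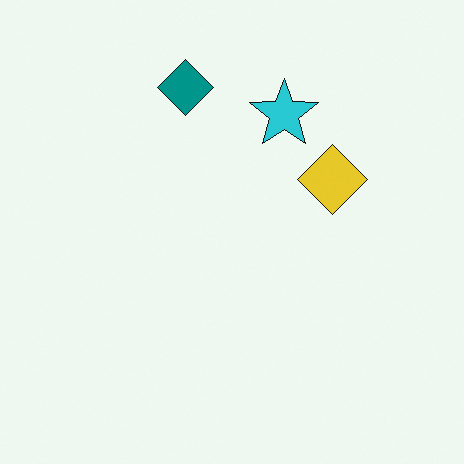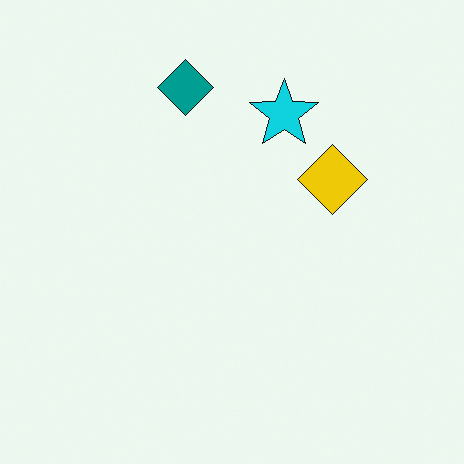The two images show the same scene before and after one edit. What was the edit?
The transformation is: slightly oversaturated.

All colors are more vivid — a global saturation change.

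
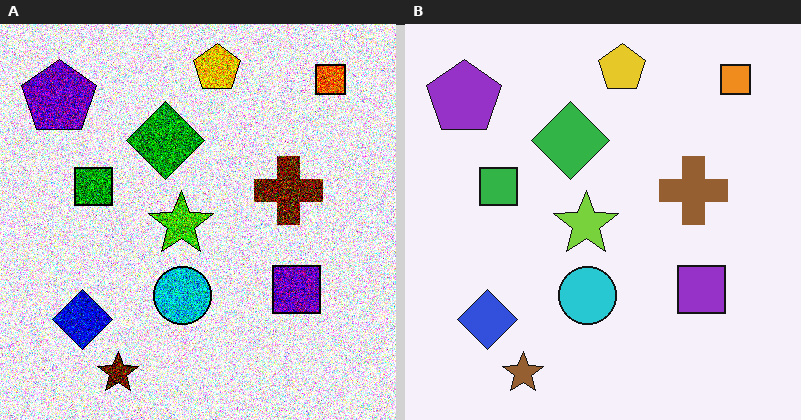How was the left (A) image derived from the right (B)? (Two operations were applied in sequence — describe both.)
Degraded with heavy additive noise, then given much higher contrast.

Random speckle covers the whole image, including the flat background. Tones are pushed away from mid-grey across the whole image — a global contrast change.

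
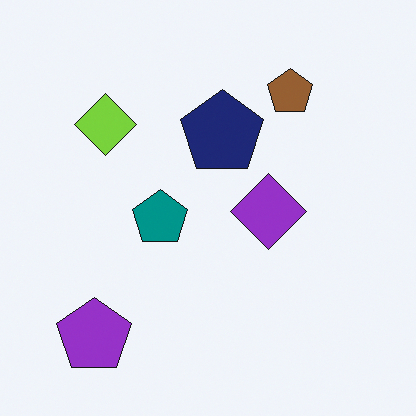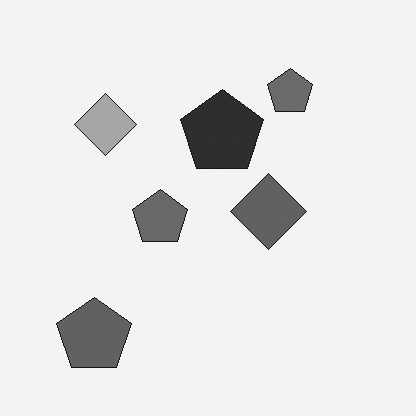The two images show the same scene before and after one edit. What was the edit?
It was converted to grayscale.

All color is removed — every shape is now a shade of grey.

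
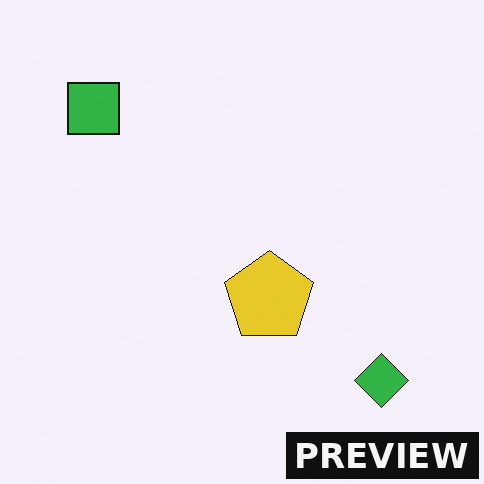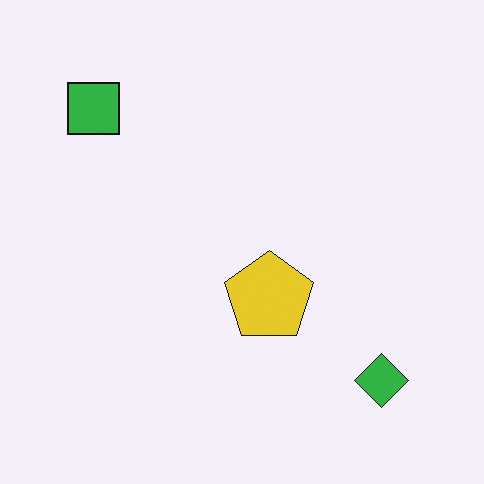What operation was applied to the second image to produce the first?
This is the original image watermarked with the text "PREVIEW" in the lower-right corner.

A dark label reading "PREVIEW" appears in the lower-right corner.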